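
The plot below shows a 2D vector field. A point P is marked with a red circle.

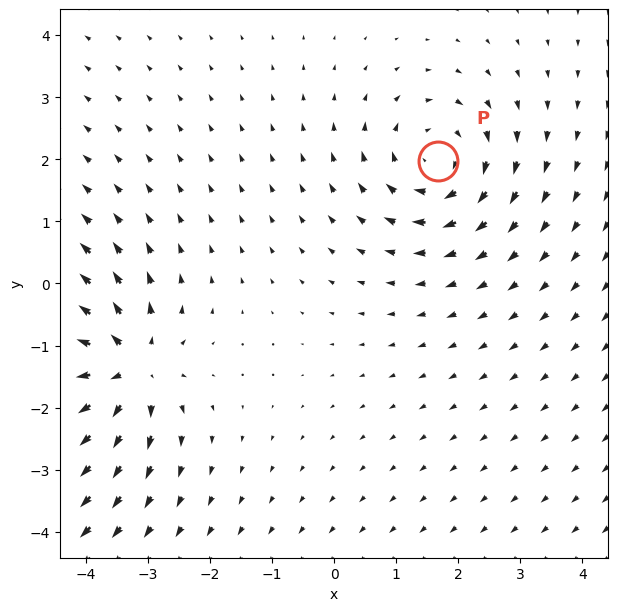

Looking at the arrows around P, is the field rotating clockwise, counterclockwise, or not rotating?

clockwise

Near P at (1.7, 2.0) the arrows circulate clockwise. The curl (z-component) there is about -3; negative curl means clockwise rotation.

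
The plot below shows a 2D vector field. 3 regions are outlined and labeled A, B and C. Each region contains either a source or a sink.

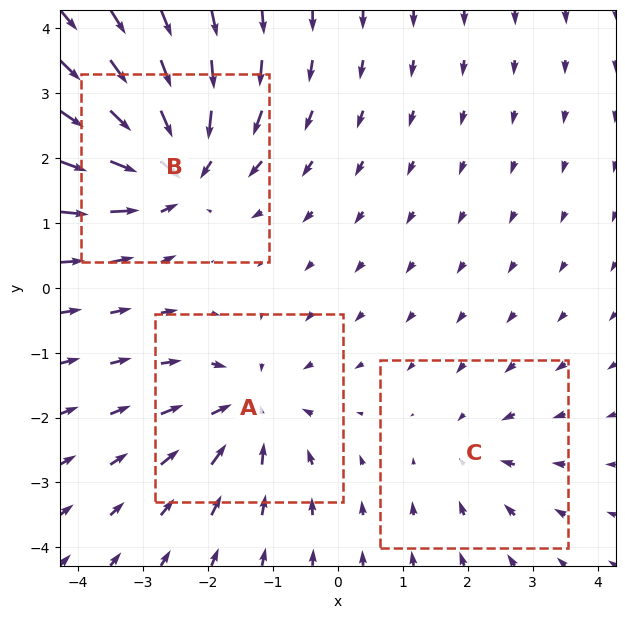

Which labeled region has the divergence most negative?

B

Divergence at each region's feature centre — A: about -4, B: about -5, C: about -2. Region B is most negative.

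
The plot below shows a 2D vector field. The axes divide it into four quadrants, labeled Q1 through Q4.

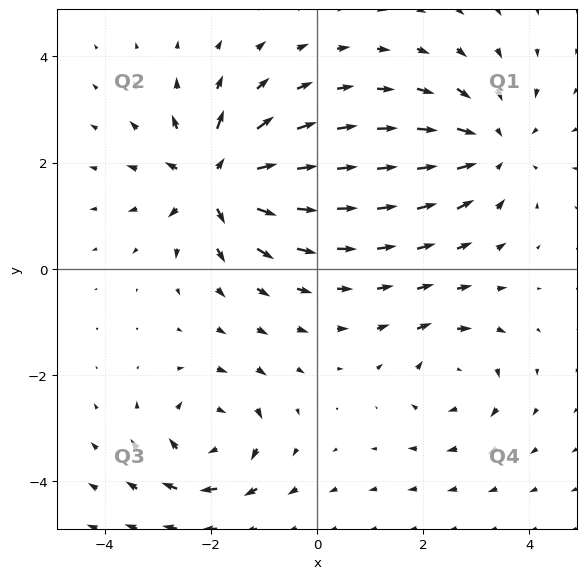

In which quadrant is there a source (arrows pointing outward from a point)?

The source sits at approximately (-1.9, 1.7), which lies in quadrant Q2. The divergence there is about +7, positive as expected for a source.

Q2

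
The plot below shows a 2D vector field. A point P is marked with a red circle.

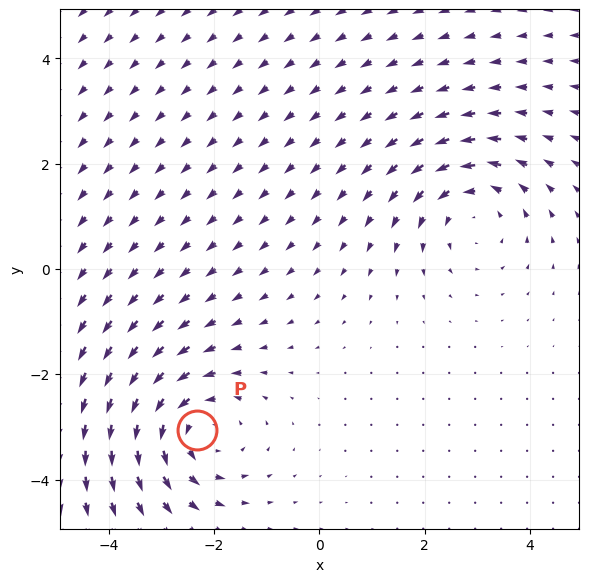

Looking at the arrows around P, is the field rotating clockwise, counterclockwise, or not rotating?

counterclockwise

Near P at (-2.3, -3.1) the arrows circulate counterclockwise. The curl (z-component) there is about +3; positive curl means counterclockwise rotation.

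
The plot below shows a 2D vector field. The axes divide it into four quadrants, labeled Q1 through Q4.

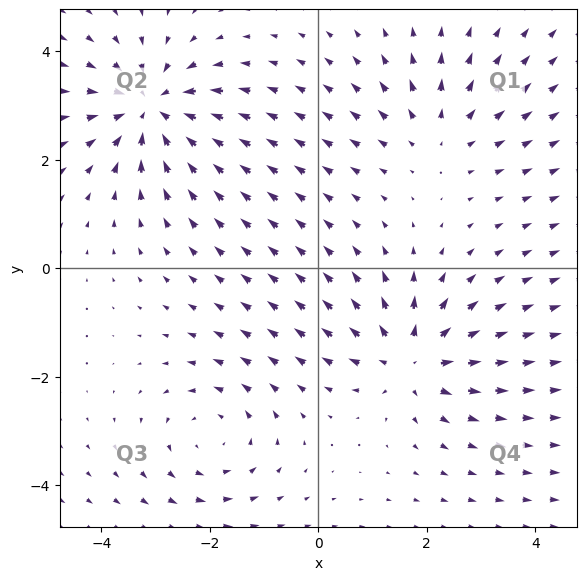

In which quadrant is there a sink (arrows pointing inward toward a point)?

Q2

The sink sits at approximately (-3.1, 2.9), which lies in quadrant Q2. The divergence there is about -5, negative as expected for a sink.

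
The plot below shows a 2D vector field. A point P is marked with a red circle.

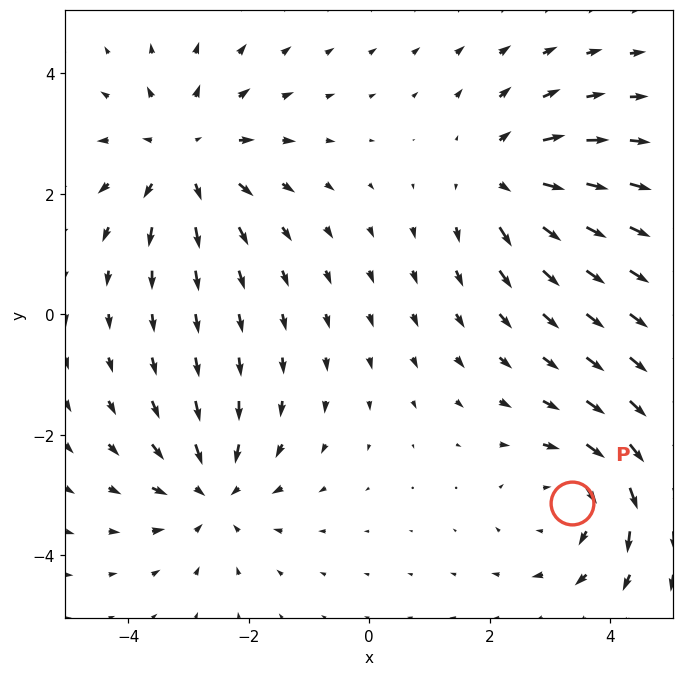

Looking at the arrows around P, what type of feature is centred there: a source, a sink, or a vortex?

At P (3.4, -3.1) the arrows circulate clockwise. Divergence ≈0, curl about -4 — near-zero divergence with nonzero curl is a vortex.

vortex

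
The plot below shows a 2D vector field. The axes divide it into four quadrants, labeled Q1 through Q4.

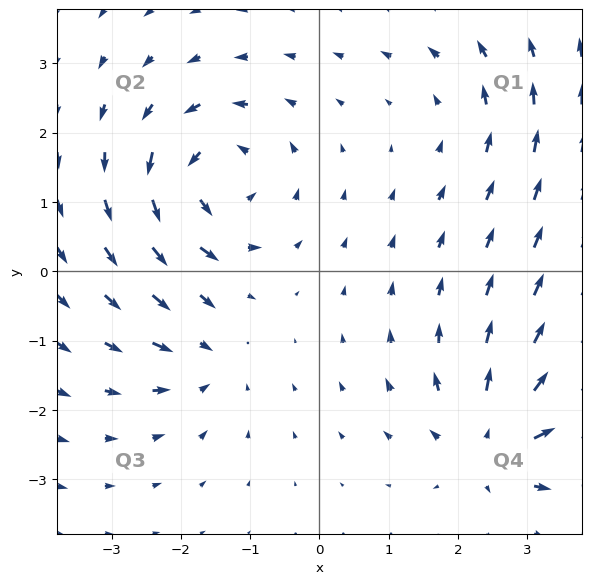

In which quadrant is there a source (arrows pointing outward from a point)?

Q4

The source sits at approximately (2.5, -2.5), which lies in quadrant Q4. The divergence there is about +5, positive as expected for a source.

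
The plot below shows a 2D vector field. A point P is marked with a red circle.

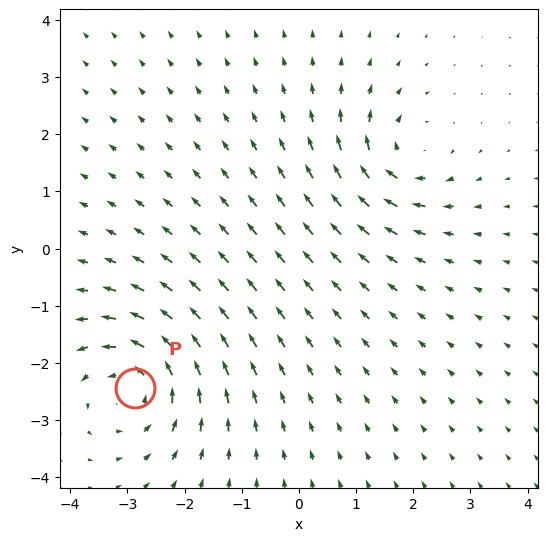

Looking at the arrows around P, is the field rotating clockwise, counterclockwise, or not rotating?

Near P at (-2.9, -2.4) the arrows circulate counterclockwise. The curl (z-component) there is about +4; positive curl means counterclockwise rotation.

counterclockwise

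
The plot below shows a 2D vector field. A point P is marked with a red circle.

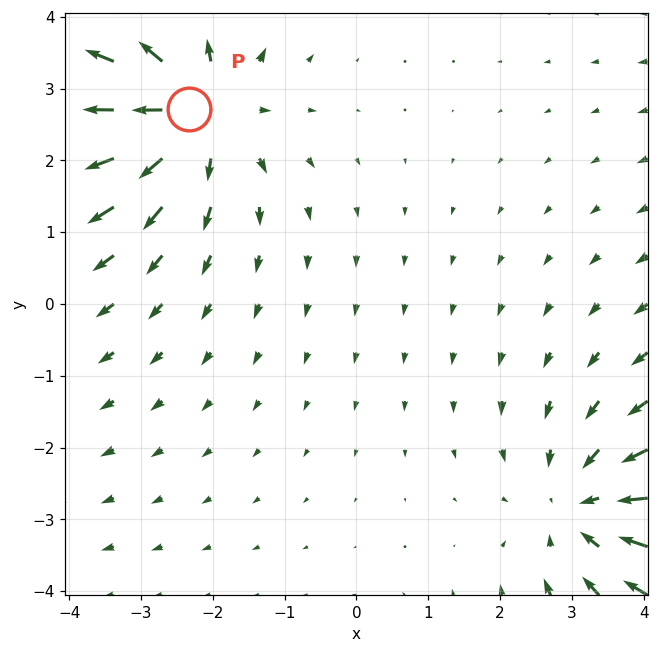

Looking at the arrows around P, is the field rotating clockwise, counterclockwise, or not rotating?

Near P at (-2.3, 2.7) the arrows show no circulation. The curl there is ≈0.

not rotating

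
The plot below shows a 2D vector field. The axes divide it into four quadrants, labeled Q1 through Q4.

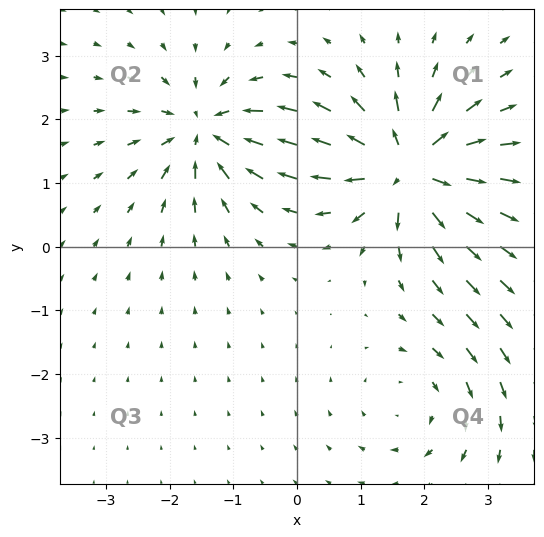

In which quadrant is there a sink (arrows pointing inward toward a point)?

The sink sits at approximately (-1.4, 1.8), which lies in quadrant Q2. The divergence there is about -5, negative as expected for a sink.

Q2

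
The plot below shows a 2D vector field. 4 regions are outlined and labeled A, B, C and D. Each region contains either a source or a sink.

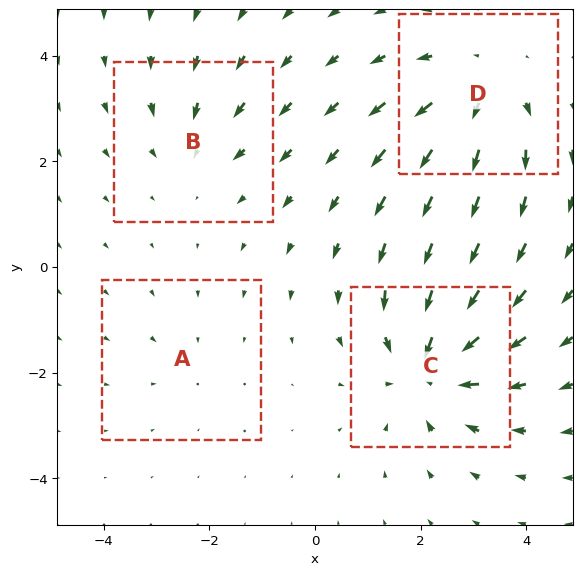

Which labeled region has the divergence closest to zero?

A

Divergence at each region's feature centre — A: about -2, B: about -3, C: about -6, D: about +5. Region A is closest to zero.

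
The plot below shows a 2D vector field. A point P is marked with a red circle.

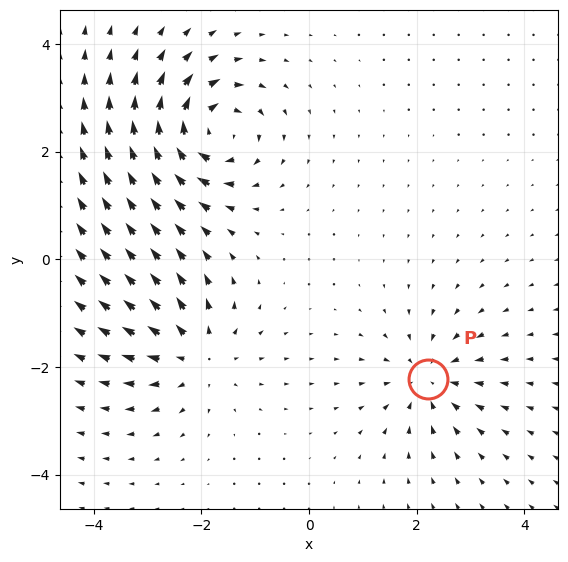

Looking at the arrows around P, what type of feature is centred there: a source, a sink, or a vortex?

sink

At P (2.2, -2.2) the arrows converge inward. Divergence about -4, curl ≈0 — negative divergence with near-zero curl is a sink.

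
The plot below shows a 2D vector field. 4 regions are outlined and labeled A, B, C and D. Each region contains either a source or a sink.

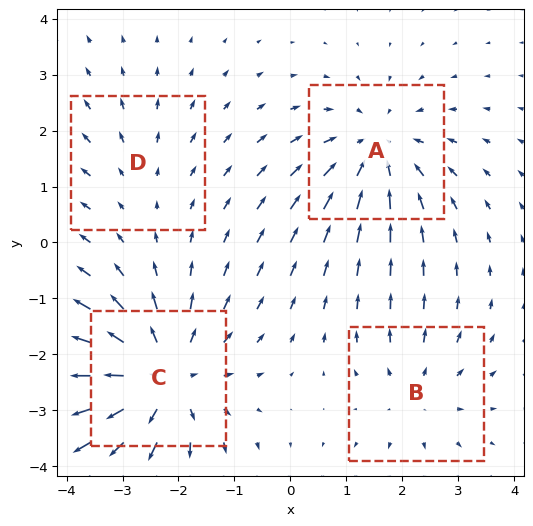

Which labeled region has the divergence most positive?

C

Divergence at each region's feature centre — A: about -4, B: about +3, C: about +6, D: about +2. Region C is most positive.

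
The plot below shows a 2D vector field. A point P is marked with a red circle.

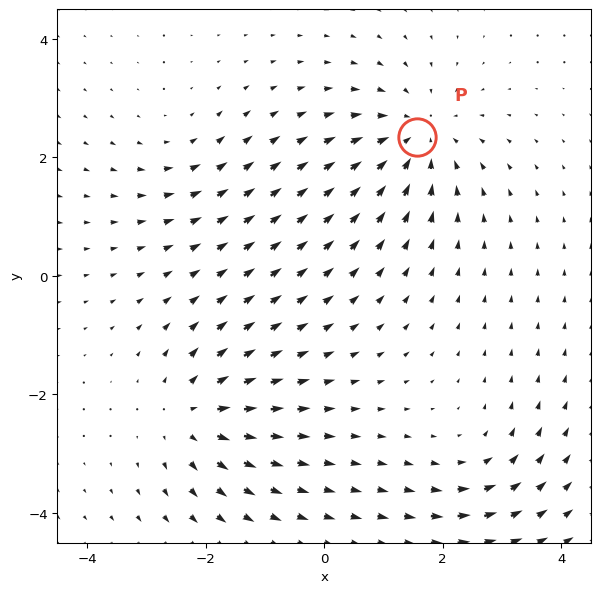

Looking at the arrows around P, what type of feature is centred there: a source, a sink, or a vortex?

At P (1.6, 2.3) the arrows converge inward. Divergence about -5, curl ≈0 — negative divergence with near-zero curl is a sink.

sink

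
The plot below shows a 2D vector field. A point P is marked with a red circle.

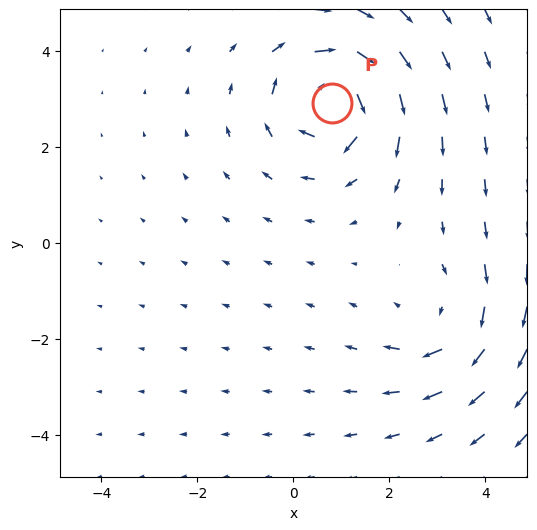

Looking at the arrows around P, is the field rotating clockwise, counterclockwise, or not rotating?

Near P at (0.8, 2.9) the arrows circulate clockwise. The curl (z-component) there is about -6; negative curl means clockwise rotation.

clockwise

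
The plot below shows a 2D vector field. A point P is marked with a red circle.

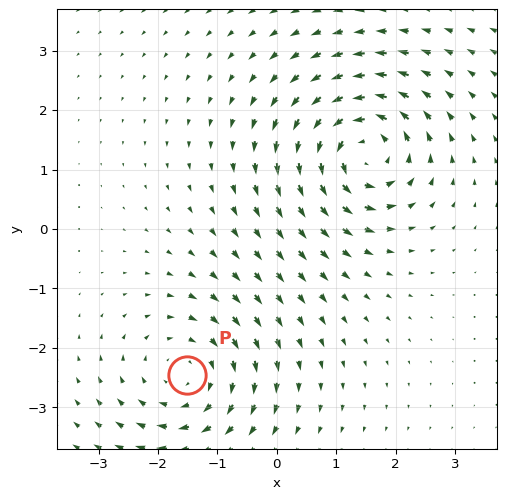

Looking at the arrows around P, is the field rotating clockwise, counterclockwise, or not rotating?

Near P at (-1.5, -2.5) the arrows circulate clockwise. The curl (z-component) there is about -3; negative curl means clockwise rotation.

clockwise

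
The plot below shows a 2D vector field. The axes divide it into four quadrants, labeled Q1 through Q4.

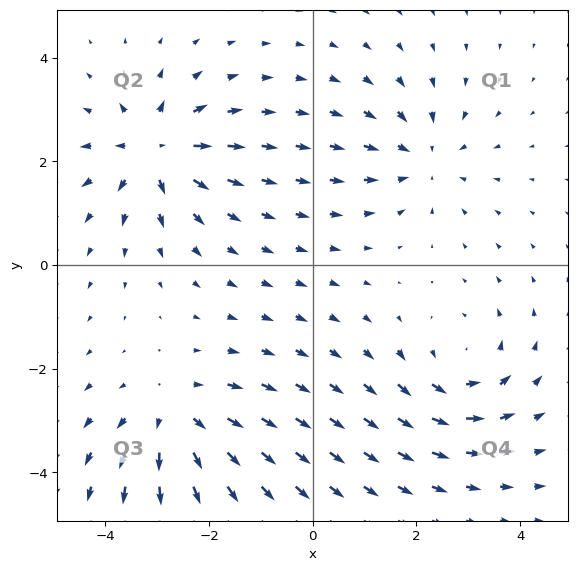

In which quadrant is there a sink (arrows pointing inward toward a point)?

Q1

The sink sits at approximately (2.1, 2.1), which lies in quadrant Q1. The divergence there is about -4, negative as expected for a sink.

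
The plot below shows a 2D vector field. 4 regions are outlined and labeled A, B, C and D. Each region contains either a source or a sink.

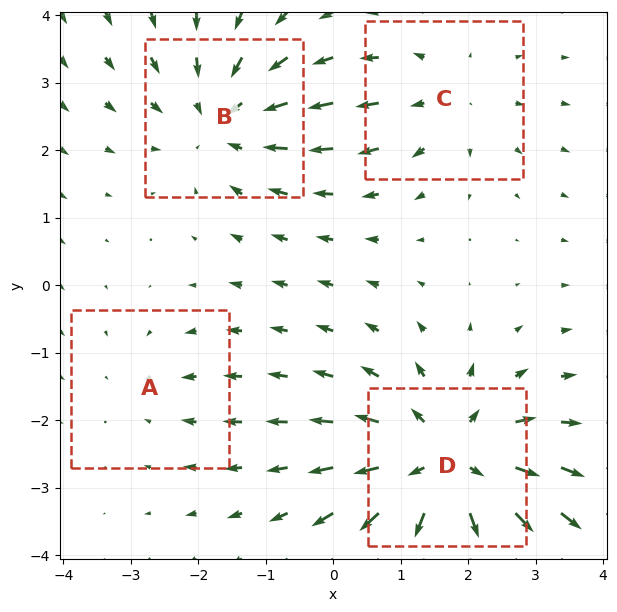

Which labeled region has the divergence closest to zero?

A

Divergence at each region's feature centre — A: about -2, B: about -4, C: about +3, D: about +6. Region A is closest to zero.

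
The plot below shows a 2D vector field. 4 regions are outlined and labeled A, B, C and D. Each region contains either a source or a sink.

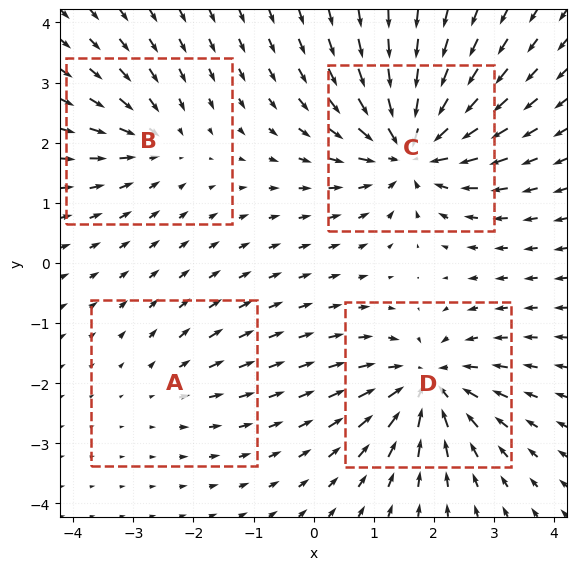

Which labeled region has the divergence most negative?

C

Divergence at each region's feature centre — A: about +2, B: about -4, C: about -8, D: about -6. Region C is most negative.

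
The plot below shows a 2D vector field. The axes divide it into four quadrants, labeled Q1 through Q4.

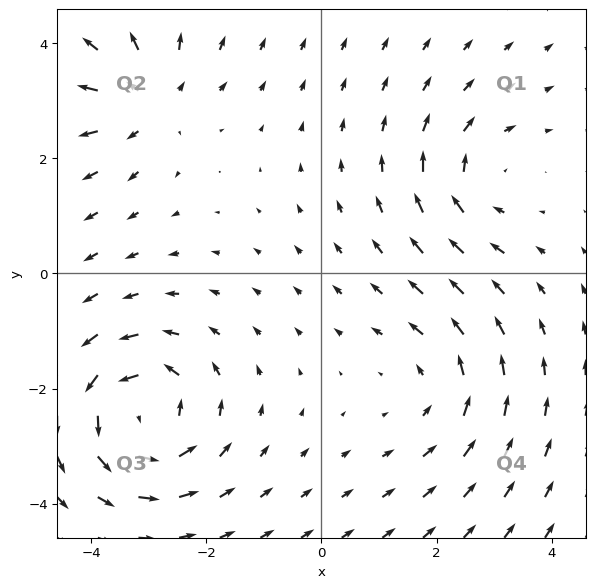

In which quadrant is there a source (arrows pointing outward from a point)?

The source sits at approximately (-3.0, 3.0), which lies in quadrant Q2. The divergence there is about +4, positive as expected for a source.

Q2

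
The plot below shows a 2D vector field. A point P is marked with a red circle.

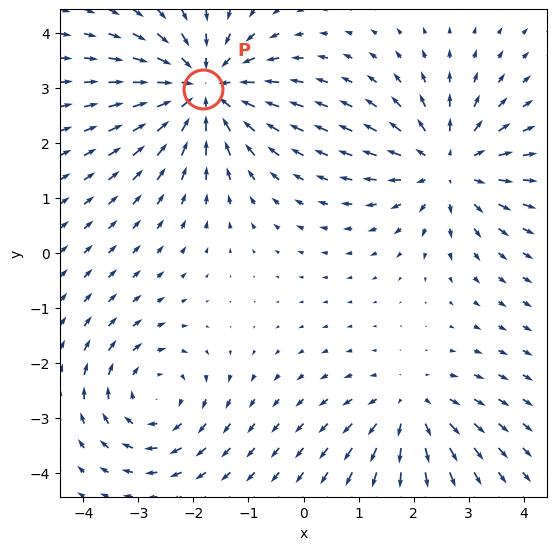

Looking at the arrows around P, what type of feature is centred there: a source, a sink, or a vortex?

sink

At P (-1.8, 3.0) the arrows converge inward. Divergence about -5, curl ≈0 — negative divergence with near-zero curl is a sink.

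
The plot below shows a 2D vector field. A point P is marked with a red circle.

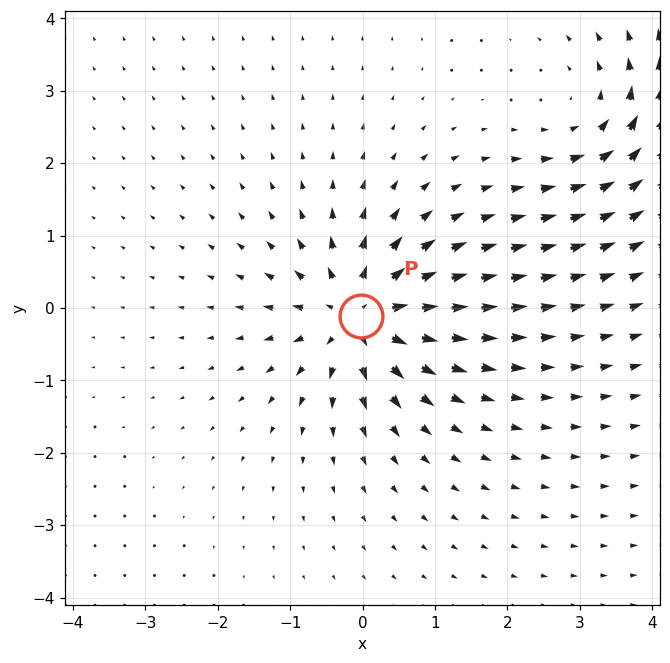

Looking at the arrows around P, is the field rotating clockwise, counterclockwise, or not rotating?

not rotating

Near P at (-0.0, -0.1) the arrows show no circulation. The curl there is ≈0.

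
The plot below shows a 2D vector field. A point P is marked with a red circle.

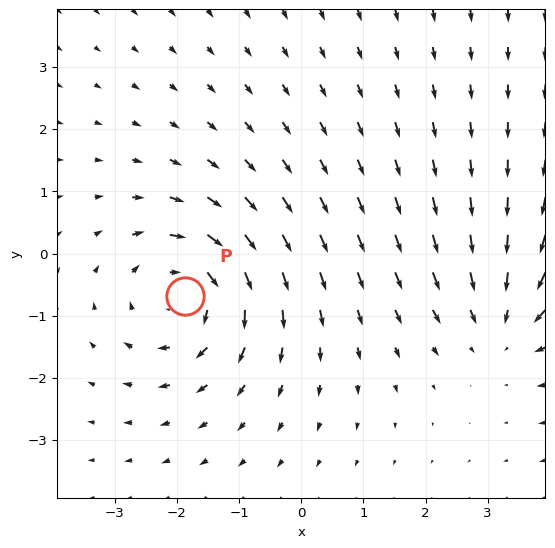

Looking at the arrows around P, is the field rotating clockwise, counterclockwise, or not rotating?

Near P at (-1.9, -0.7) the arrows circulate clockwise. The curl (z-component) there is about -4; negative curl means clockwise rotation.

clockwise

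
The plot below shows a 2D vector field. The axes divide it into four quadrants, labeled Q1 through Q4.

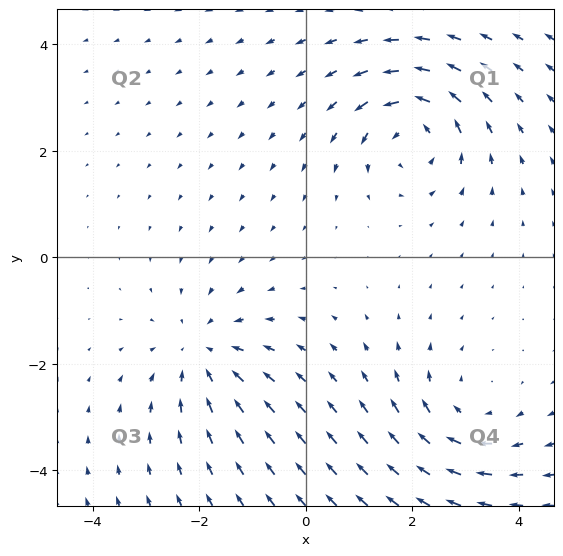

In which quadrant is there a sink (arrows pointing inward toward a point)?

Q3

The sink sits at approximately (-1.9, -1.8), which lies in quadrant Q3. The divergence there is about -3, negative as expected for a sink.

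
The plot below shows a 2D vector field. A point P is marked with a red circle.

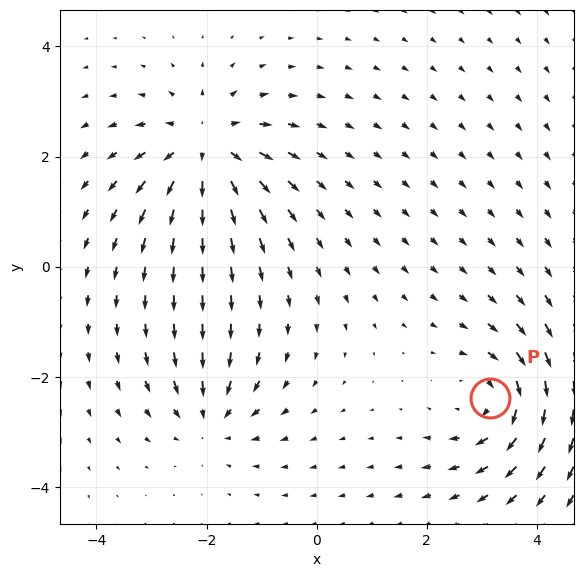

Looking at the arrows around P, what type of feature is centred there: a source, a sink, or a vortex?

vortex

At P (3.2, -2.4) the arrows circulate clockwise. Divergence ≈0, curl about -5 — near-zero divergence with nonzero curl is a vortex.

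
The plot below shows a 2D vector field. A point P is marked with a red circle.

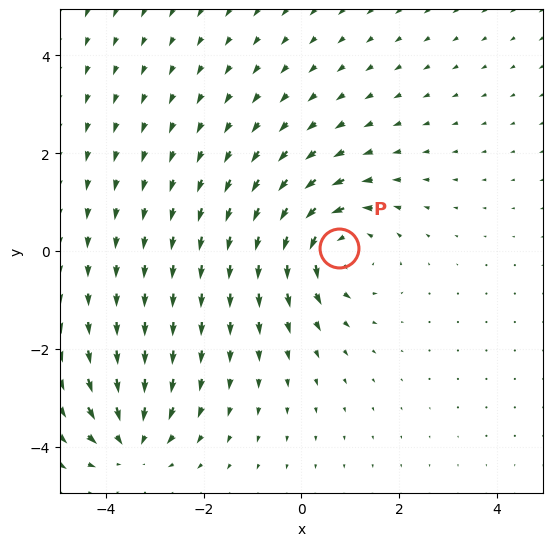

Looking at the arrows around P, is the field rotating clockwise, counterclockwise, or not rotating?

counterclockwise

Near P at (0.8, 0.1) the arrows circulate counterclockwise. The curl (z-component) there is about +4; positive curl means counterclockwise rotation.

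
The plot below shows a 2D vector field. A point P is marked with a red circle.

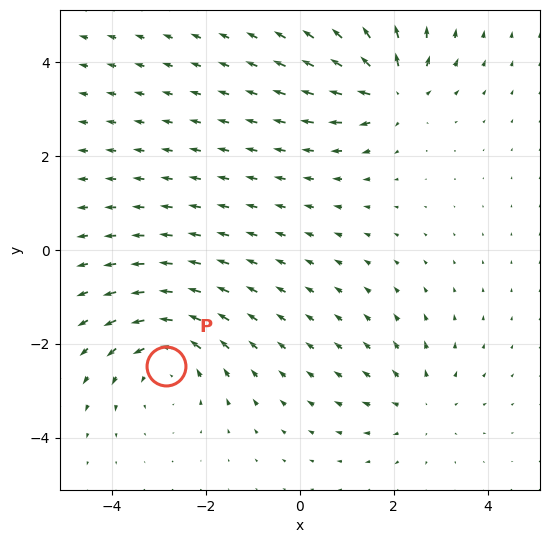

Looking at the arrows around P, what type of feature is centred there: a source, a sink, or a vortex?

vortex

At P (-2.8, -2.5) the arrows circulate counterclockwise. Divergence ≈0, curl about +4 — near-zero divergence with nonzero curl is a vortex.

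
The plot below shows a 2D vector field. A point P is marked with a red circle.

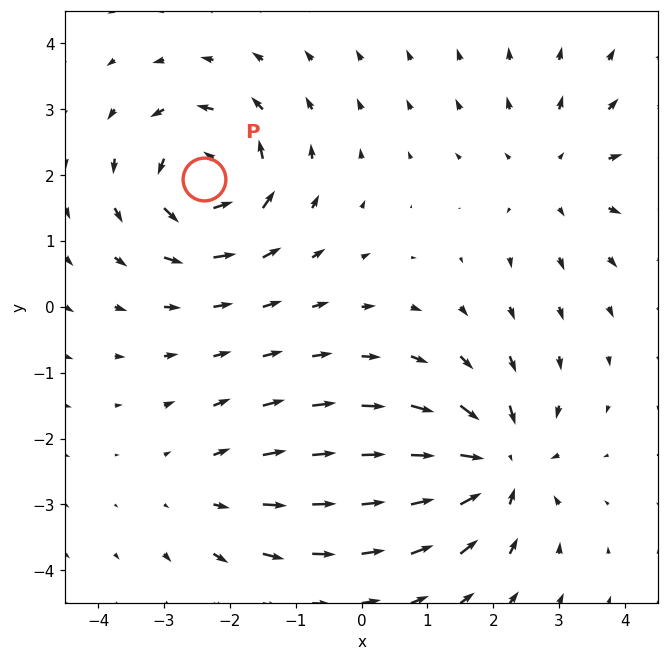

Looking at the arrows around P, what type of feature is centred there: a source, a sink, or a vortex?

vortex

At P (-2.4, 1.9) the arrows circulate counterclockwise. Divergence ≈0, curl about +7 — near-zero divergence with nonzero curl is a vortex.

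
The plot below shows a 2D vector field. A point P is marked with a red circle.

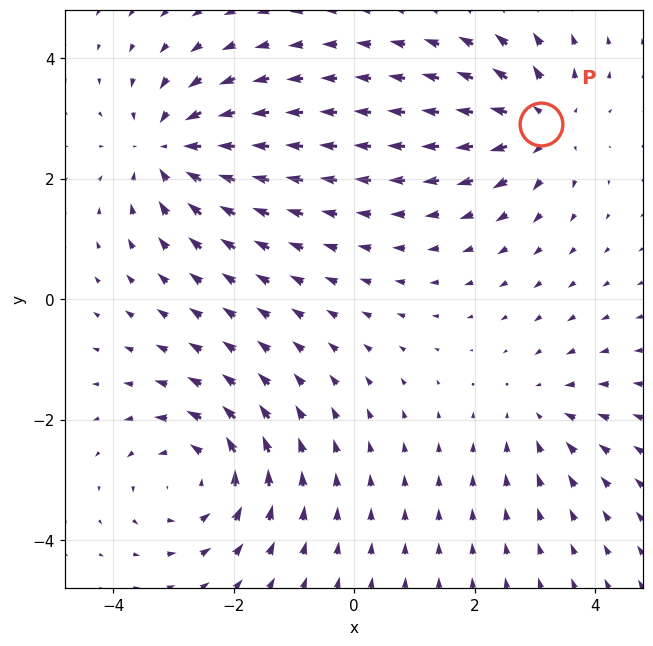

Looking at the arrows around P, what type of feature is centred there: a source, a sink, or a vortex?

source

At P (3.1, 2.9) the arrows spread outward. Divergence about +5, curl ≈0 — positive divergence with near-zero curl is a source.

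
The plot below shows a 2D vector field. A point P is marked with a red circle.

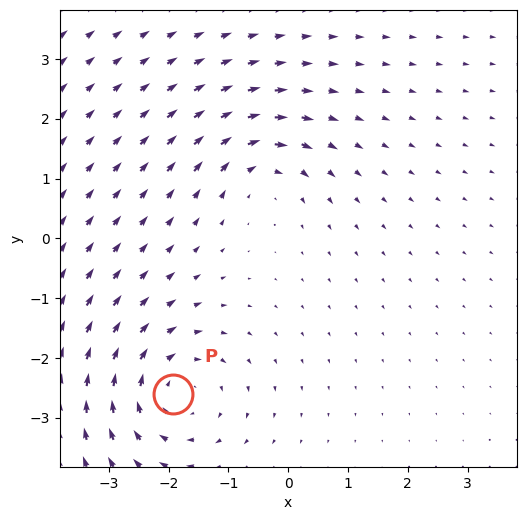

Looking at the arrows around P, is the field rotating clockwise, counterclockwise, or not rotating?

Near P at (-1.9, -2.6) the arrows circulate clockwise. The curl (z-component) there is about -4; negative curl means clockwise rotation.

clockwise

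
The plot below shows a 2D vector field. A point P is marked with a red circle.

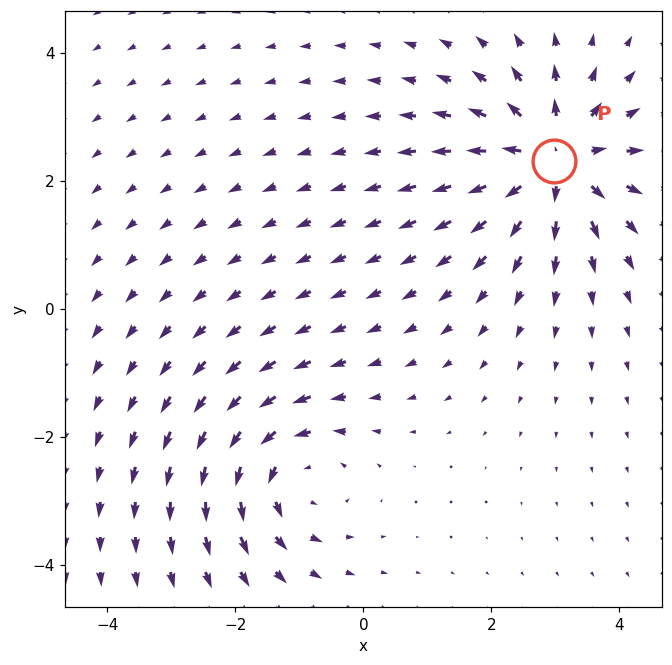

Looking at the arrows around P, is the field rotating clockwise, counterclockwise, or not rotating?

not rotating

Near P at (3.0, 2.3) the arrows show no circulation. The curl there is ≈0.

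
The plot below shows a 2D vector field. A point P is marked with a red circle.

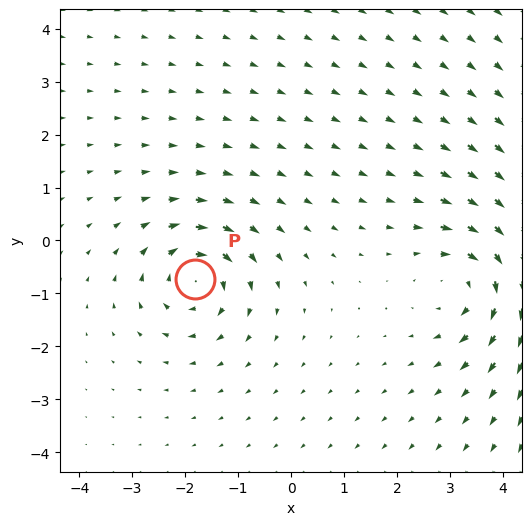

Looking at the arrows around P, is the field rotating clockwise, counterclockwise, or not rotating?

Near P at (-1.8, -0.7) the arrows circulate clockwise. The curl (z-component) there is about -5; negative curl means clockwise rotation.

clockwise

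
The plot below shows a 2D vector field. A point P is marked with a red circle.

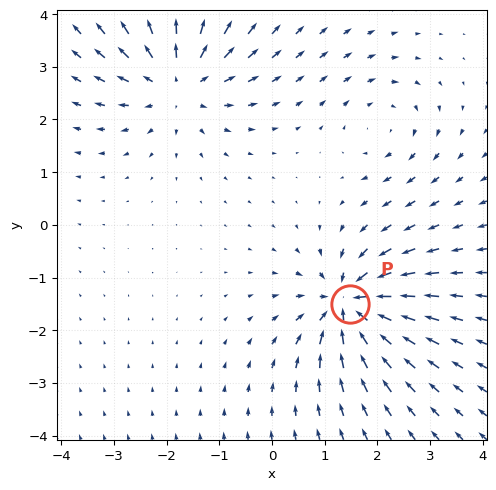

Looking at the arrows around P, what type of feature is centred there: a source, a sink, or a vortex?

sink

At P (1.5, -1.5) the arrows converge inward. Divergence about -6, curl ≈0 — negative divergence with near-zero curl is a sink.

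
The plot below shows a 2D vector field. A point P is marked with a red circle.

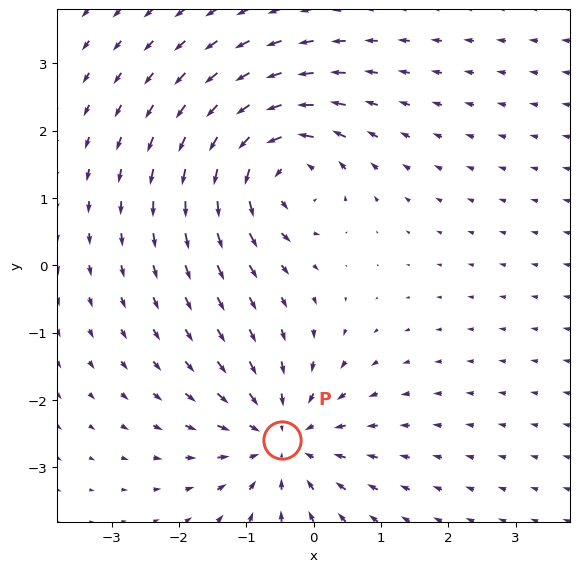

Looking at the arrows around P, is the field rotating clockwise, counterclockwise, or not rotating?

Near P at (-0.5, -2.6) the arrows show no circulation. The curl there is ≈0.

not rotating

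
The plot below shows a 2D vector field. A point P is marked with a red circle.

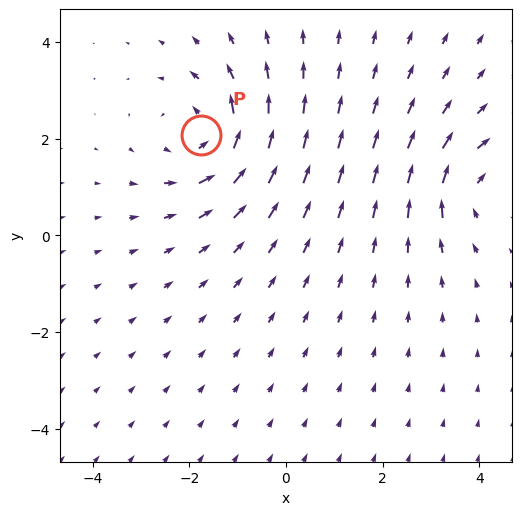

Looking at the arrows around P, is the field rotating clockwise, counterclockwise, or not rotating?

Near P at (-1.8, 2.1) the arrows circulate counterclockwise. The curl (z-component) there is about +4; positive curl means counterclockwise rotation.

counterclockwise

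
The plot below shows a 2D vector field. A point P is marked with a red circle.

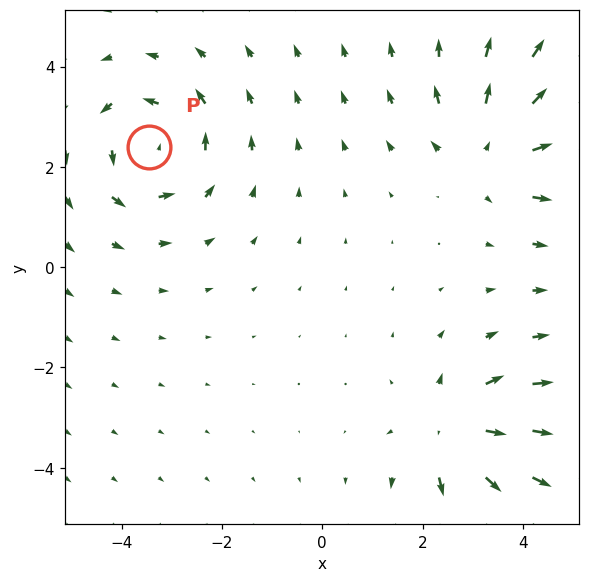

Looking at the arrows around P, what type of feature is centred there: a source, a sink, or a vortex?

At P (-3.5, 2.4) the arrows circulate counterclockwise. Divergence ≈0, curl about +3 — near-zero divergence with nonzero curl is a vortex.

vortex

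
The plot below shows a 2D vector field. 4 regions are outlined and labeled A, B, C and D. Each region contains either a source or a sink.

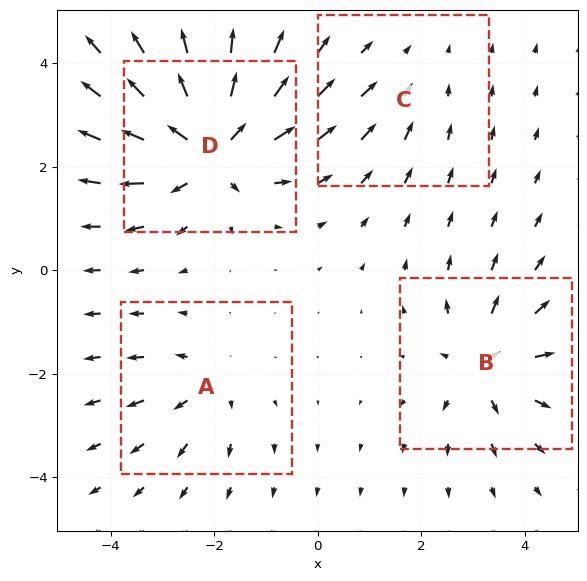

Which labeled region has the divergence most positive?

Divergence at each region's feature centre — A: about +3, B: about +5, C: about -2, D: about +8. Region D is most positive.

D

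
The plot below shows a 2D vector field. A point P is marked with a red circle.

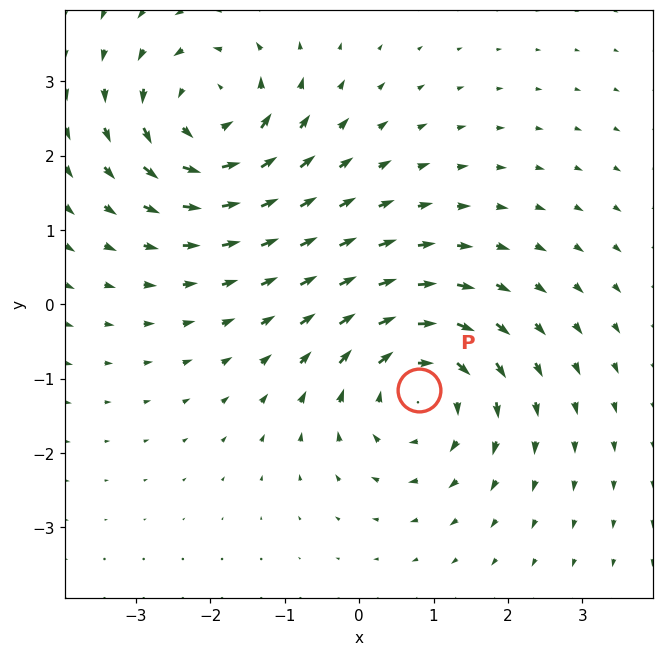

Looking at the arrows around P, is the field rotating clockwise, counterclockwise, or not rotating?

Near P at (0.8, -1.1) the arrows circulate clockwise. The curl (z-component) there is about -3; negative curl means clockwise rotation.

clockwise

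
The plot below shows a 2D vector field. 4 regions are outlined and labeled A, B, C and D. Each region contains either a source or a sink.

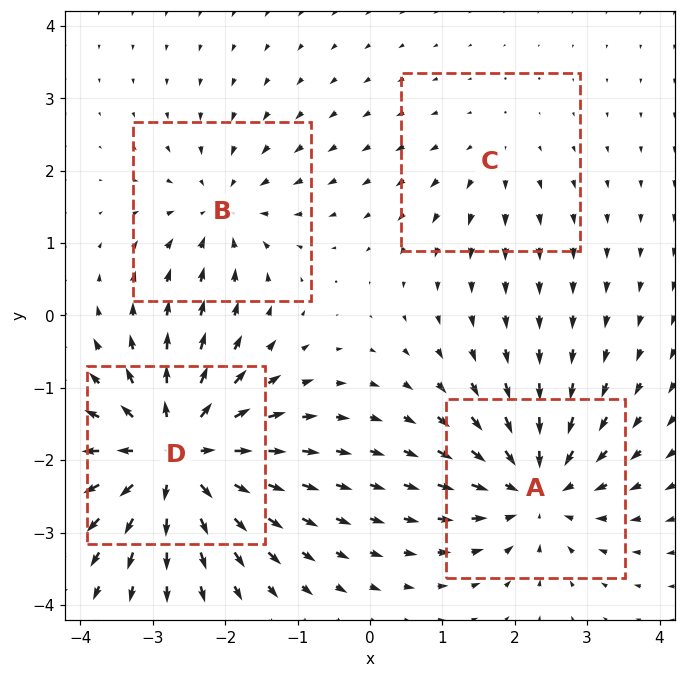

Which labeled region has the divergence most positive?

D

Divergence at each region's feature centre — A: about -6, B: about -4, C: about +2, D: about +8. Region D is most positive.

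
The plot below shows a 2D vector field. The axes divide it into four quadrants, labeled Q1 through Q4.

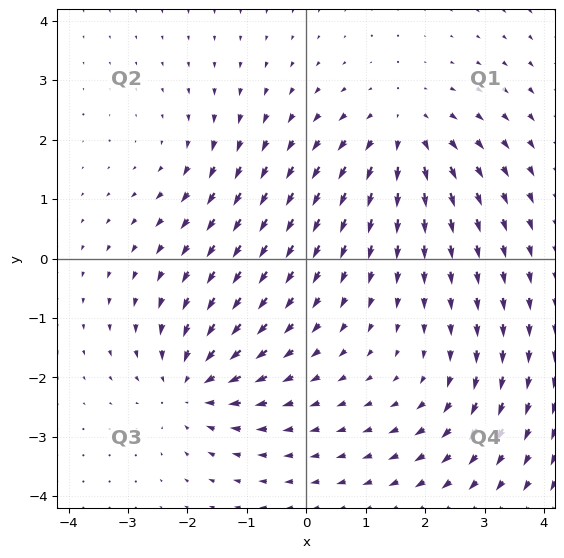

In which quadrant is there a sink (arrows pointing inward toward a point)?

Q3

The sink sits at approximately (-1.9, -2.1), which lies in quadrant Q3. The divergence there is about -5, negative as expected for a sink.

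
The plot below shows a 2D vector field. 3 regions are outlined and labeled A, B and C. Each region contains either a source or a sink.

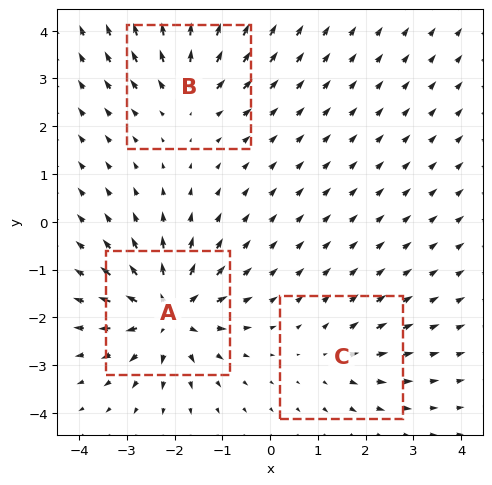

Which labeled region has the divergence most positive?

A

Divergence at each region's feature centre — A: about +6, B: about +4, C: about +2. Region A is most positive.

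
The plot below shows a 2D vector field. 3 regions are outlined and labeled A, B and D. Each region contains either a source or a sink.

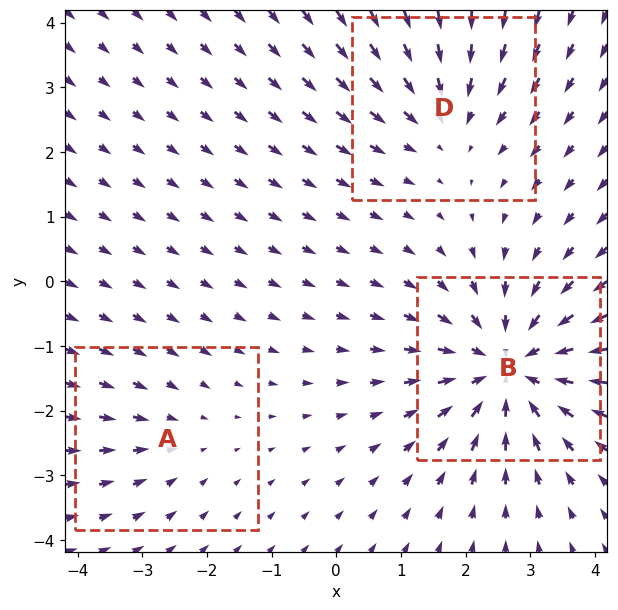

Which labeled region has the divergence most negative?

Divergence at each region's feature centre — A: about -2, B: about -5, D: about -3. Region B is most negative.

B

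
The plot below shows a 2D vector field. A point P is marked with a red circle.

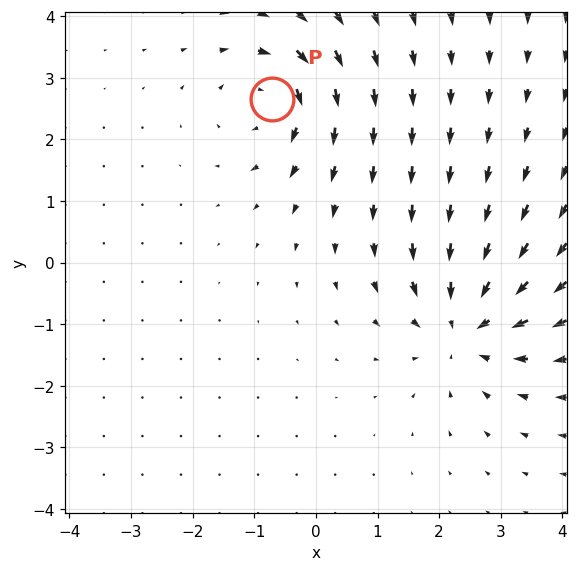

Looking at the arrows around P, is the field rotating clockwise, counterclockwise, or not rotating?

Near P at (-0.7, 2.7) the arrows circulate clockwise. The curl (z-component) there is about -5; negative curl means clockwise rotation.

clockwise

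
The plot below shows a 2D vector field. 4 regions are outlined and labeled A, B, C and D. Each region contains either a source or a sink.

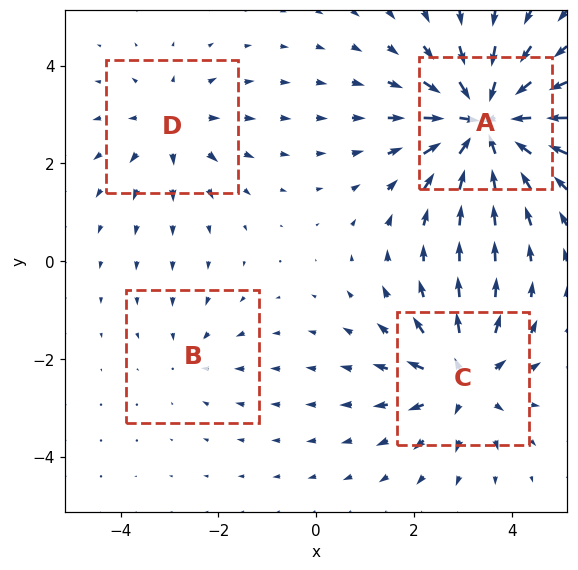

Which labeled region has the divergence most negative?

Divergence at each region's feature centre — A: about -8, B: about -2, C: about +5, D: about +3. Region A is most negative.

A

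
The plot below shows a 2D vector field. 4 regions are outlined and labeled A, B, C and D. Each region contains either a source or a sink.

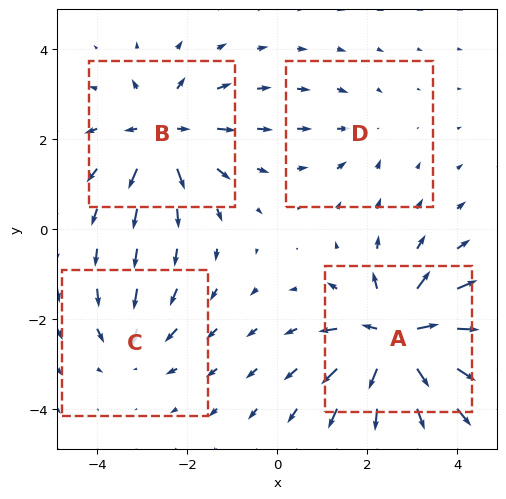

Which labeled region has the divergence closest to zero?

Divergence at each region's feature centre — A: about +9, B: about +6, C: about -4, D: about -2. Region D is closest to zero.

D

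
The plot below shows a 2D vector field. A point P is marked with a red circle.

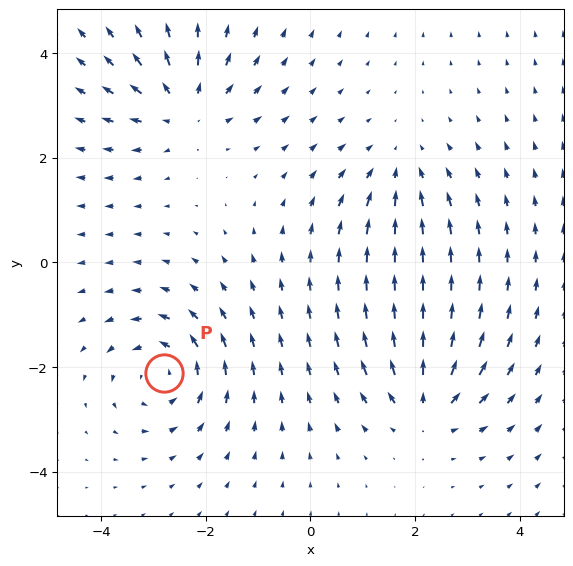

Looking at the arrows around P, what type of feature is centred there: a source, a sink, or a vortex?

At P (-2.8, -2.1) the arrows circulate counterclockwise. Divergence ≈0, curl about +4 — near-zero divergence with nonzero curl is a vortex.

vortex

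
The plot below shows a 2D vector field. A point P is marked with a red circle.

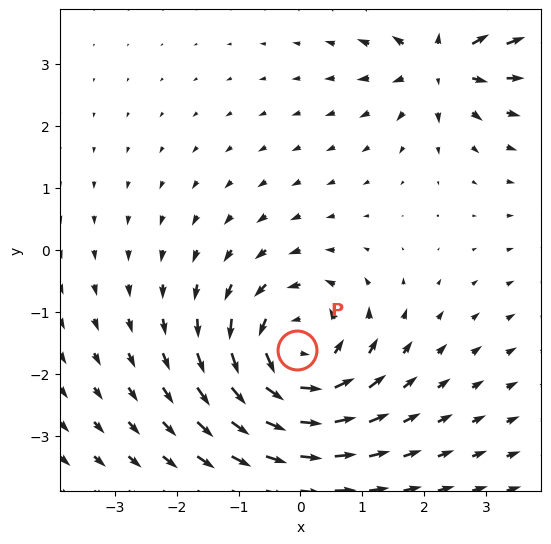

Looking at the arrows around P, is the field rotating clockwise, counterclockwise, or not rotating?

counterclockwise

Near P at (-0.1, -1.6) the arrows circulate counterclockwise. The curl (z-component) there is about +5; positive curl means counterclockwise rotation.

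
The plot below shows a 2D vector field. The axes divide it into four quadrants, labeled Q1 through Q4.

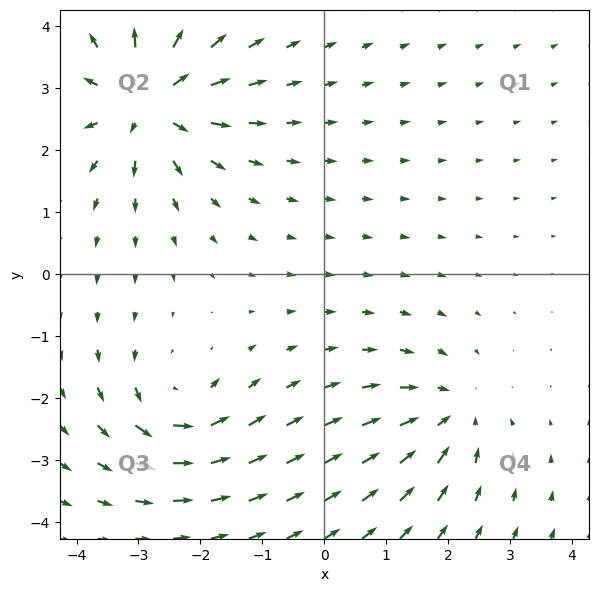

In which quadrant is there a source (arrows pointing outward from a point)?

Q2

The source sits at approximately (-2.8, 2.8), which lies in quadrant Q2. The divergence there is about +7, positive as expected for a source.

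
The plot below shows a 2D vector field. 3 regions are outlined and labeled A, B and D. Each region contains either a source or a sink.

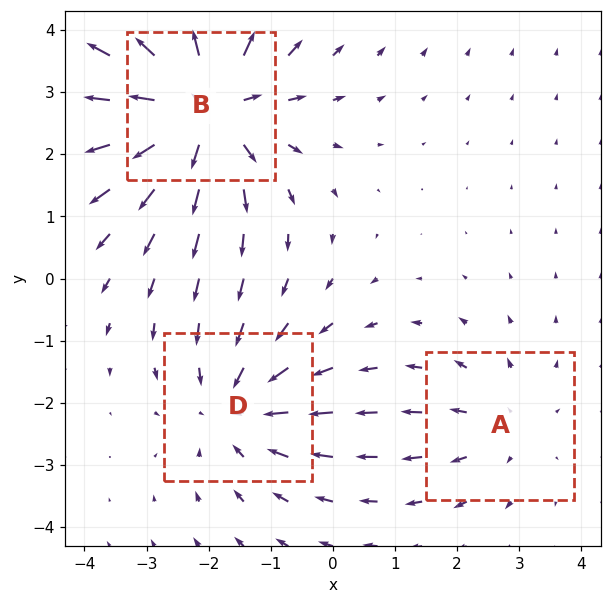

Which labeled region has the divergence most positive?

B

Divergence at each region's feature centre — A: about +2, B: about +5, D: about -3. Region B is most positive.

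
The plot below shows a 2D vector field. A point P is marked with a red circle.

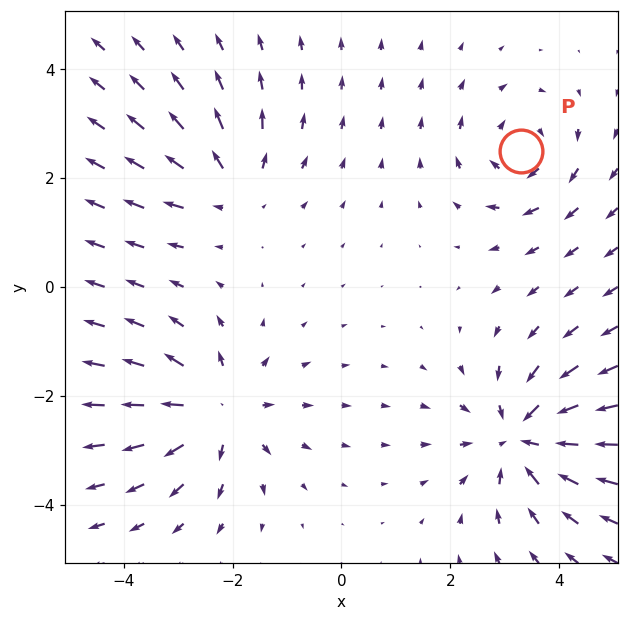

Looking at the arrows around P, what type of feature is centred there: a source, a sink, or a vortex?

vortex

At P (3.3, 2.5) the arrows circulate clockwise. Divergence ≈0, curl about -4 — near-zero divergence with nonzero curl is a vortex.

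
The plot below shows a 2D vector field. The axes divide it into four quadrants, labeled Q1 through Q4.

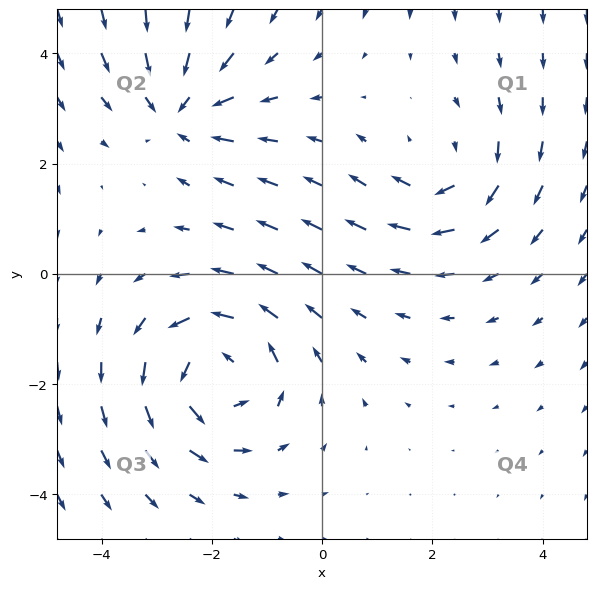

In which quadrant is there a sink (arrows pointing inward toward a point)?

The sink sits at approximately (-2.6, 3.0), which lies in quadrant Q2. The divergence there is about -3, negative as expected for a sink.

Q2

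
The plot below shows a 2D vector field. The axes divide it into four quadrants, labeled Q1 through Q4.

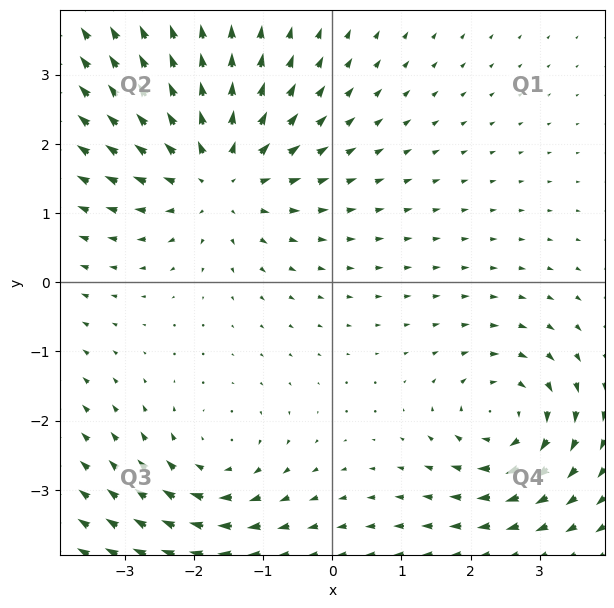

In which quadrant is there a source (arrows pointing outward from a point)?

The source sits at approximately (-1.6, 1.5), which lies in quadrant Q2. The divergence there is about +4, positive as expected for a source.

Q2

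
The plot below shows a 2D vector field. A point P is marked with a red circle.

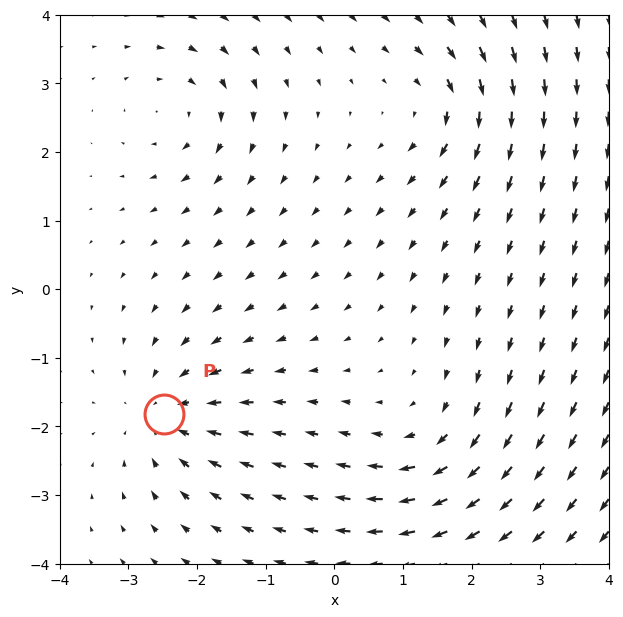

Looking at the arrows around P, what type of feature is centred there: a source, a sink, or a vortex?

sink

At P (-2.5, -1.8) the arrows converge inward. Divergence about -4, curl ≈0 — negative divergence with near-zero curl is a sink.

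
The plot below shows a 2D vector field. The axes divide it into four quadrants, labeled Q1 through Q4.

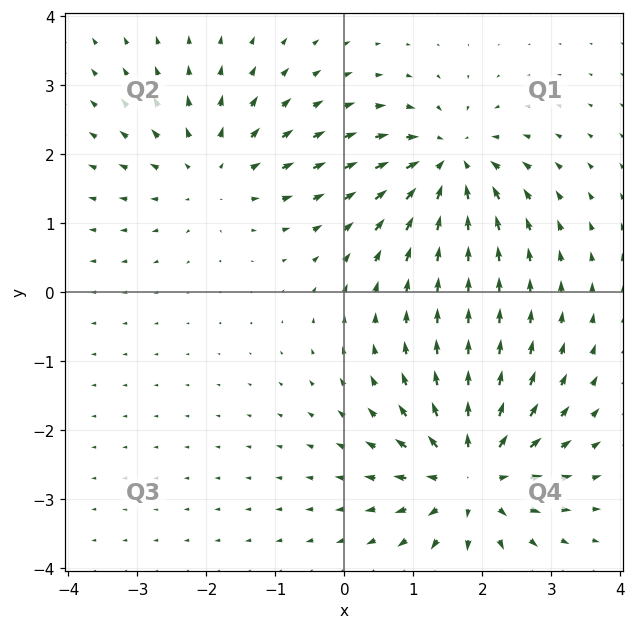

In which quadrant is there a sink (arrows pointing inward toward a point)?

The sink sits at approximately (1.5, 1.9), which lies in quadrant Q1. The divergence there is about -6, negative as expected for a sink.

Q1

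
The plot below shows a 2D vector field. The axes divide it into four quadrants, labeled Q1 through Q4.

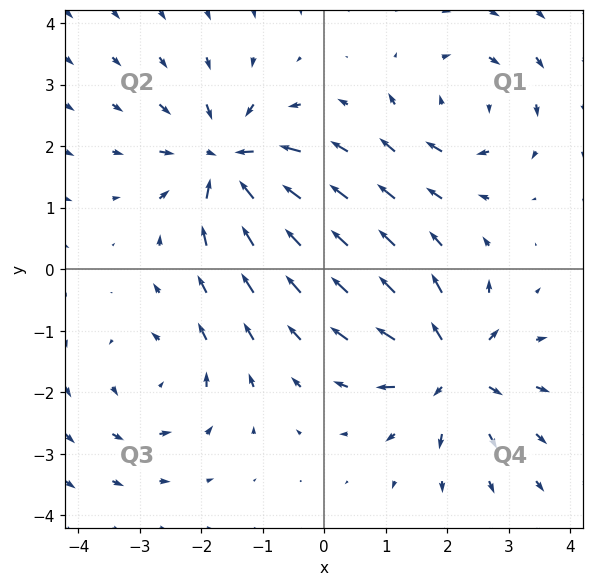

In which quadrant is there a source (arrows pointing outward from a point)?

The source sits at approximately (2.1, -1.6), which lies in quadrant Q4. The divergence there is about +5, positive as expected for a source.

Q4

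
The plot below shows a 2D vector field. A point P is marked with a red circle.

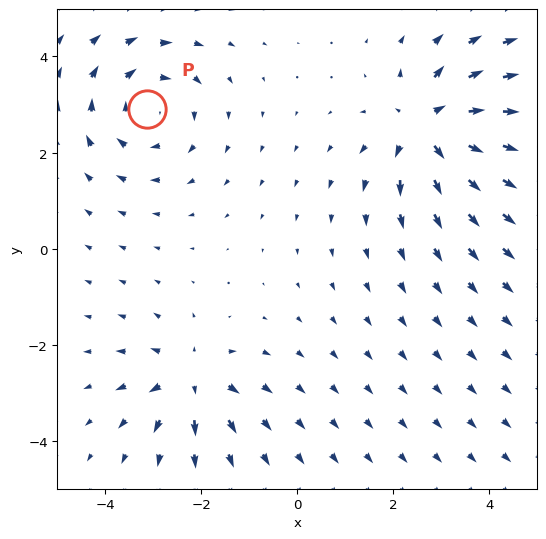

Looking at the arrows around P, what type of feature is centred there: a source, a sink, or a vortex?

vortex

At P (-3.1, 2.9) the arrows circulate clockwise. Divergence ≈0, curl about -4 — near-zero divergence with nonzero curl is a vortex.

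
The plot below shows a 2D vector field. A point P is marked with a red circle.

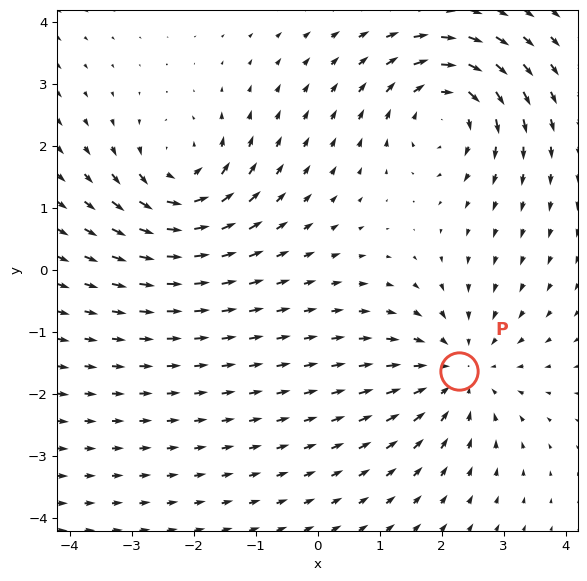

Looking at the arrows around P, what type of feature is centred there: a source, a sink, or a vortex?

sink

At P (2.3, -1.6) the arrows converge inward. Divergence about -3, curl ≈0 — negative divergence with near-zero curl is a sink.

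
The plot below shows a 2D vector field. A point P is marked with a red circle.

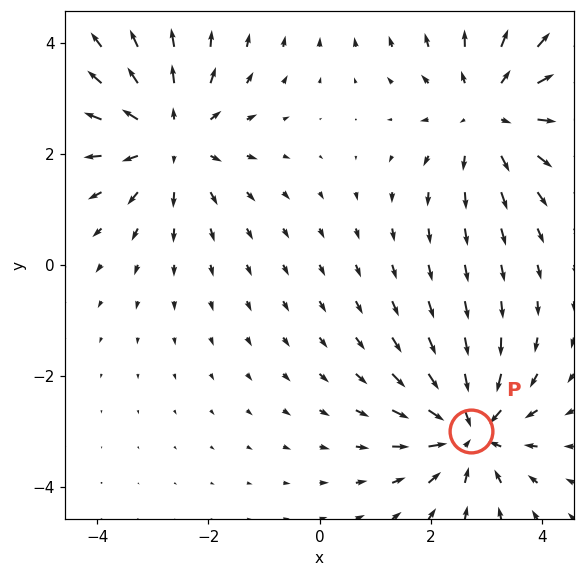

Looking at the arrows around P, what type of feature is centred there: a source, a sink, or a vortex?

At P (2.7, -3.0) the arrows converge inward. Divergence about -5, curl ≈0 — negative divergence with near-zero curl is a sink.

sink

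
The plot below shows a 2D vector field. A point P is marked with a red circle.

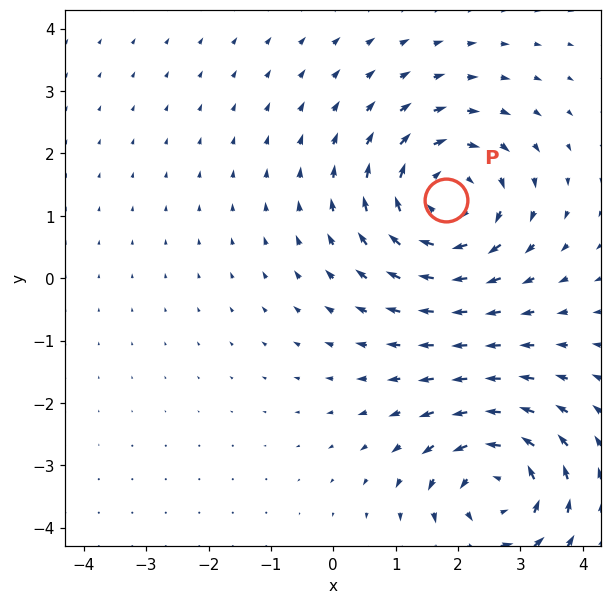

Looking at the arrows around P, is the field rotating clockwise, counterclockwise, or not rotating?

clockwise

Near P at (1.8, 1.2) the arrows circulate clockwise. The curl (z-component) there is about -4; negative curl means clockwise rotation.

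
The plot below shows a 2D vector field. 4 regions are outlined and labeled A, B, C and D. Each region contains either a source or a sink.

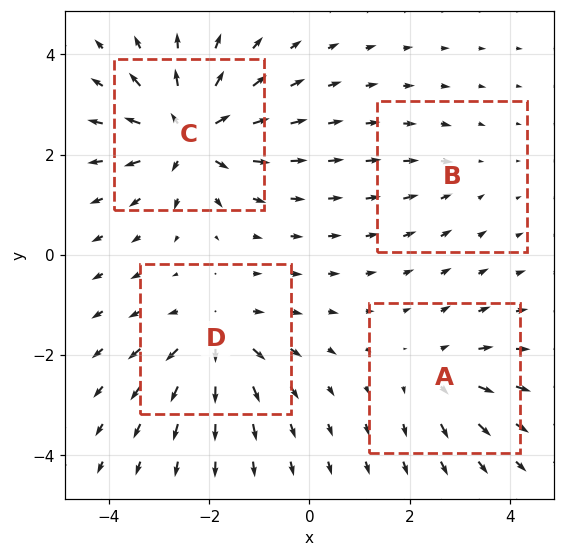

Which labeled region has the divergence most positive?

Divergence at each region's feature centre — A: about +4, B: about -2, C: about +8, D: about +6. Region C is most positive.

C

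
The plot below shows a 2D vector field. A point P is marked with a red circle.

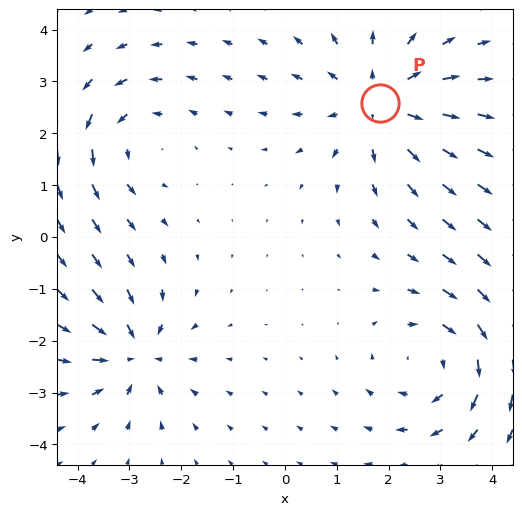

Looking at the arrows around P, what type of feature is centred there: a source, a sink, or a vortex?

At P (1.8, 2.6) the arrows spread outward. Divergence about +3, curl ≈0 — positive divergence with near-zero curl is a source.

source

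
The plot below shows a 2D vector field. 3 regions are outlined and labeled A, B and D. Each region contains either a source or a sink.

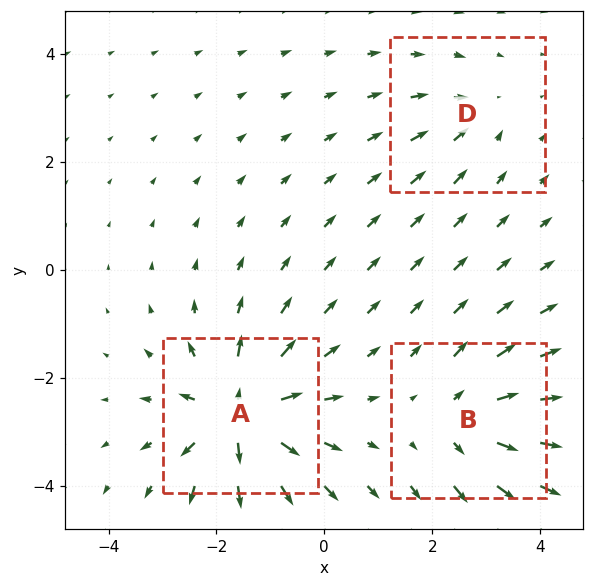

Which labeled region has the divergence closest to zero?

Divergence at each region's feature centre — A: about +6, B: about +4, D: about -2. Region D is closest to zero.

D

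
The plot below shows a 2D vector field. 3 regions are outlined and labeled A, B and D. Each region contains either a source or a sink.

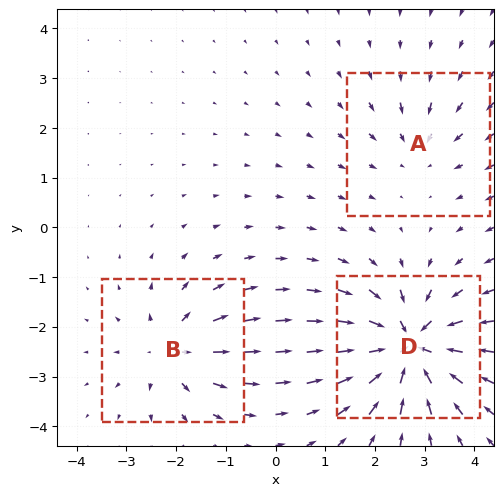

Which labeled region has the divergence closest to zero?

A

Divergence at each region's feature centre — A: about -3, B: about +4, D: about -6. Region A is closest to zero.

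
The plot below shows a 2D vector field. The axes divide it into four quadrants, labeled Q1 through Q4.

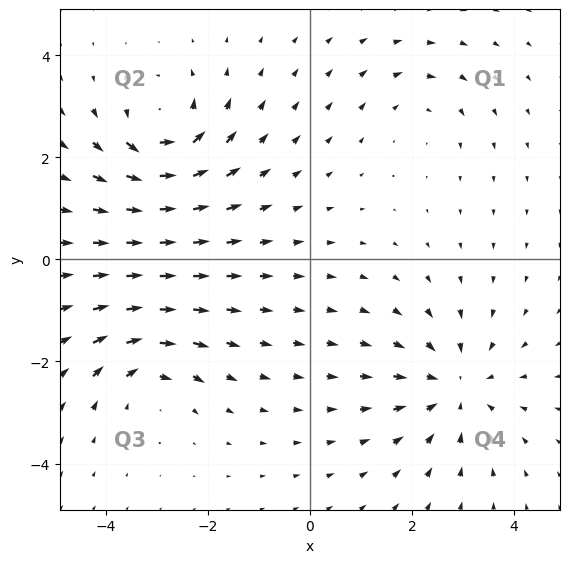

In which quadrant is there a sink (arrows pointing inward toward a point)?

The sink sits at approximately (2.8, -2.5), which lies in quadrant Q4. The divergence there is about -4, negative as expected for a sink.

Q4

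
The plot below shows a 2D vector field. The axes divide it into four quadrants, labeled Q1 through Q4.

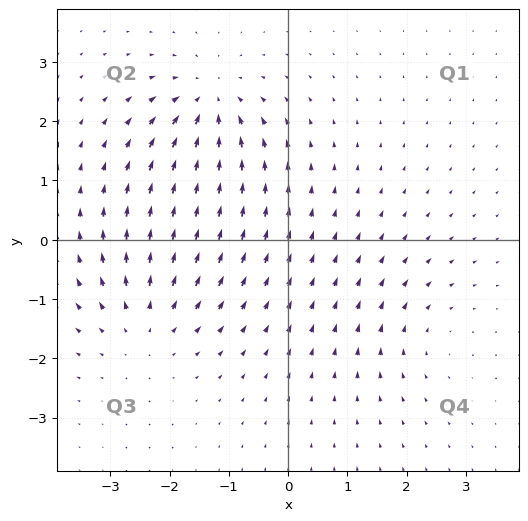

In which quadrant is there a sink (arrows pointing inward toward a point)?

The sink sits at approximately (-1.3, 2.3), which lies in quadrant Q2. The divergence there is about -6, negative as expected for a sink.

Q2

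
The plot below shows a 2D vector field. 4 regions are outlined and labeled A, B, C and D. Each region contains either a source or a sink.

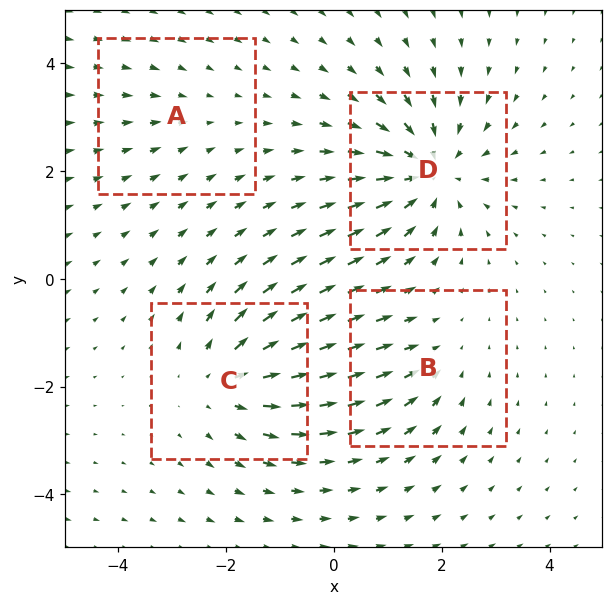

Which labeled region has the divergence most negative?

Divergence at each region's feature centre — A: about -2, B: about -3, C: about +5, D: about -6. Region D is most negative.

D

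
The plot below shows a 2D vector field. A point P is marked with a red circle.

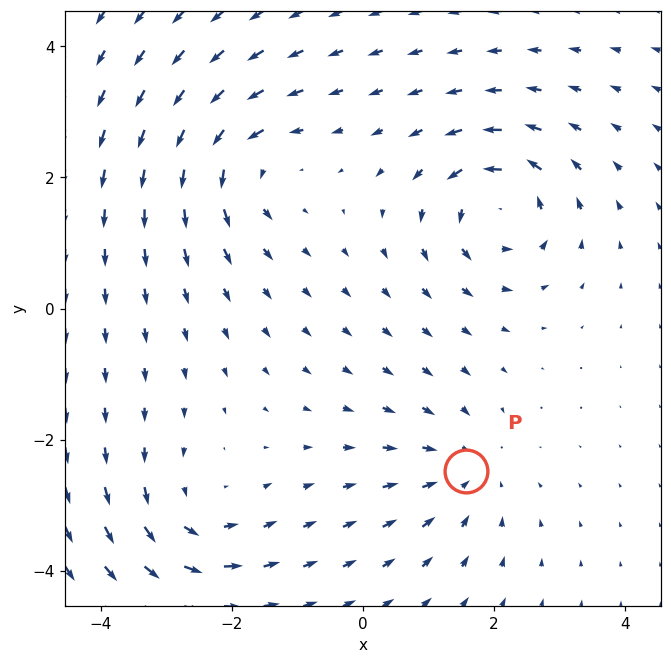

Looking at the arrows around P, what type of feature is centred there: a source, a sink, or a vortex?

sink

At P (1.6, -2.5) the arrows converge inward. Divergence about -3, curl ≈0 — negative divergence with near-zero curl is a sink.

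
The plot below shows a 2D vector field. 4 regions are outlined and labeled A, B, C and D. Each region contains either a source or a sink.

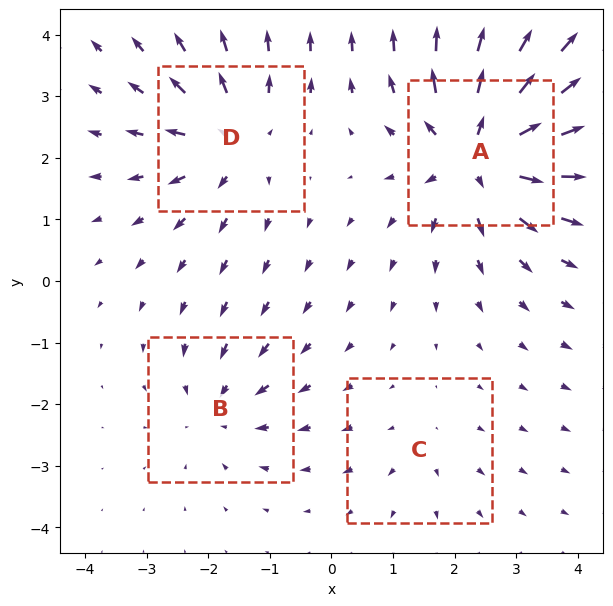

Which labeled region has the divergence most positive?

A

Divergence at each region's feature centre — A: about +8, B: about -4, C: about +2, D: about +5. Region A is most positive.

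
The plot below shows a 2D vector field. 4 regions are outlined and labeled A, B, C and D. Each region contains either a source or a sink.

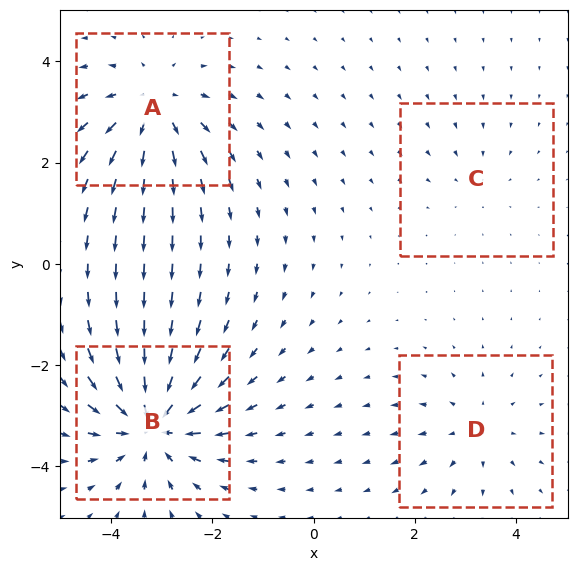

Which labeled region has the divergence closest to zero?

C

Divergence at each region's feature centre — A: about +5, B: about -7, C: about -2, D: about +3. Region C is closest to zero.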